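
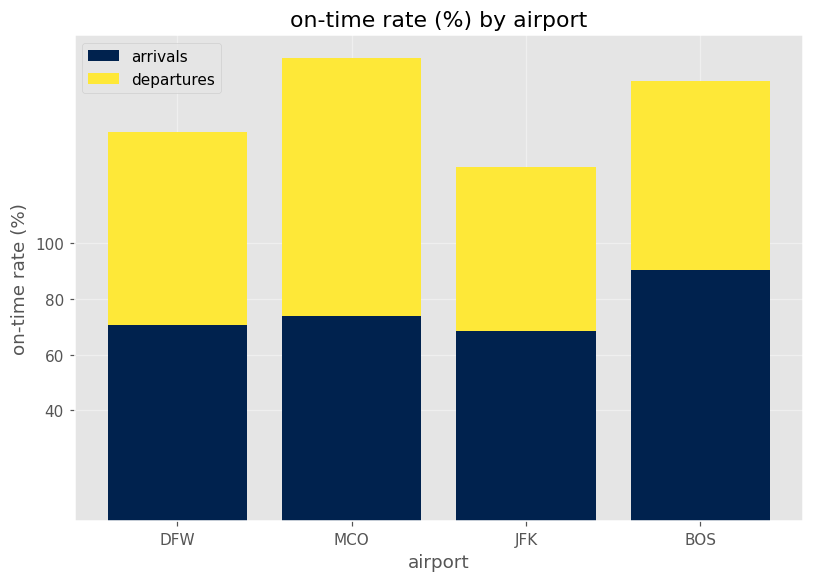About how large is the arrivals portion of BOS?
arrivals top ≈ 100, bottom ≈ 0; segment ≈ 100.

≈ 100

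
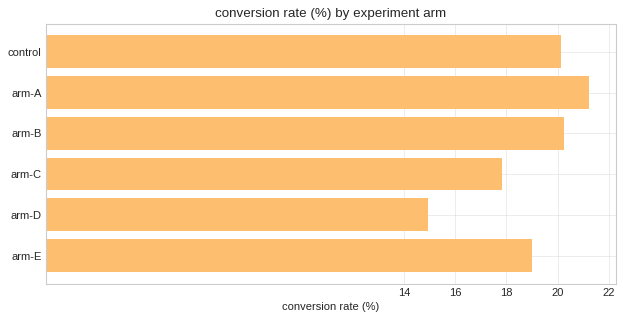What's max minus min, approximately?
≈ 8

Max arm-A ≈ 22, min arm-D ≈ 14; range ≈ 8.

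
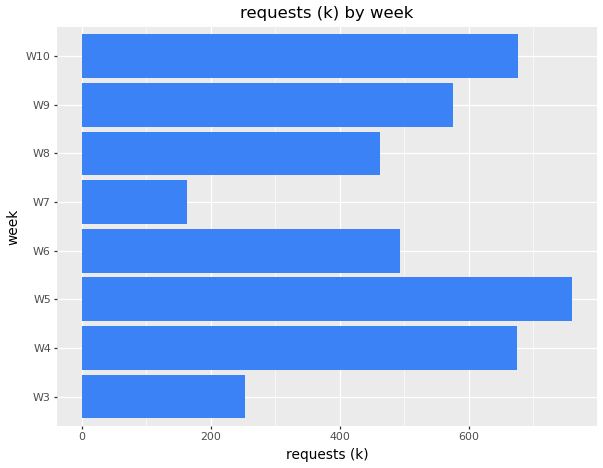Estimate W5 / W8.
≈ 1.6×

W5 ≈ 800, W8 ≈ 500; 800/500 ≈ 1.6.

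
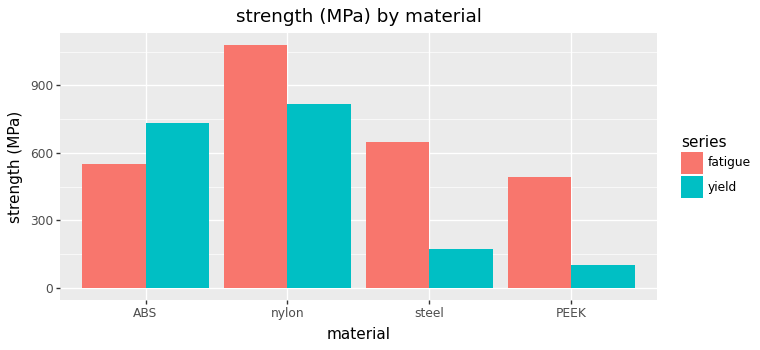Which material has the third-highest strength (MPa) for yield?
steel

Top 4 for yield: nylon ≈ 800, ABS ≈ 700, steel ≈ 200, PEEK ≈ 100.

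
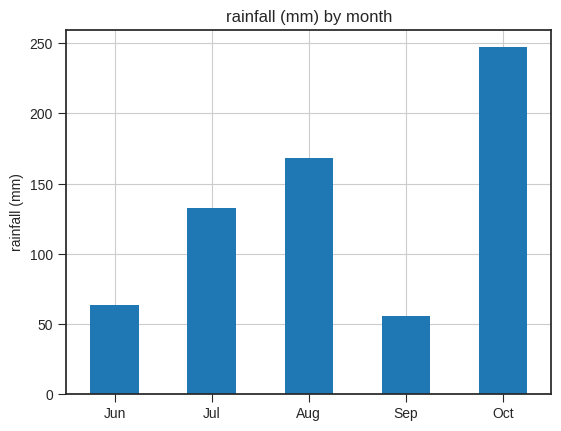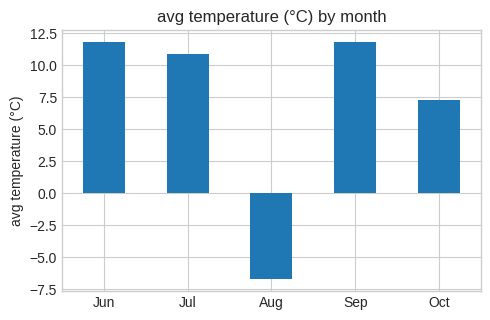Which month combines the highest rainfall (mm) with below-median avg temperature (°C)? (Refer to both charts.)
Chart 2 median avg temperature (°C) ≈ 10; below-median months: Aug, Oct. Among those, Oct has the highest rainfall (mm) (≈ 250).

Oct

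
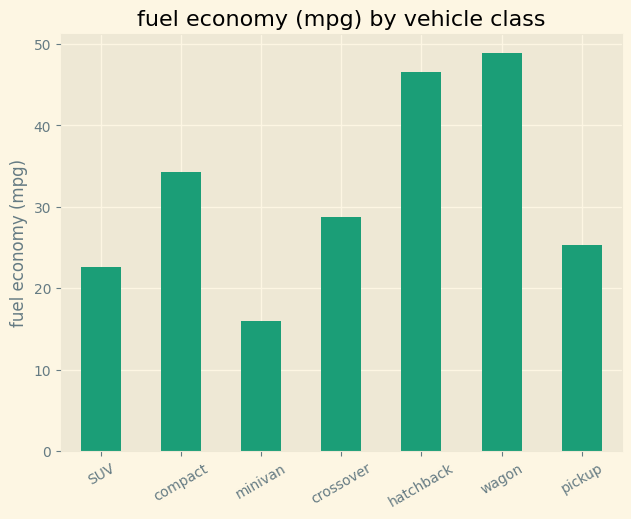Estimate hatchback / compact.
≈ 1.29×

hatchback ≈ 45, compact ≈ 35; 45/35 ≈ 1.29.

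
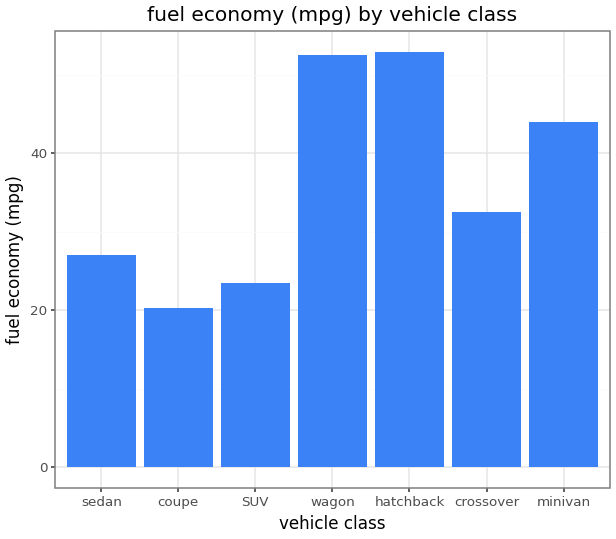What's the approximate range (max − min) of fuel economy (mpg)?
≈ 35

Max hatchback ≈ 55, min coupe ≈ 20; range ≈ 35.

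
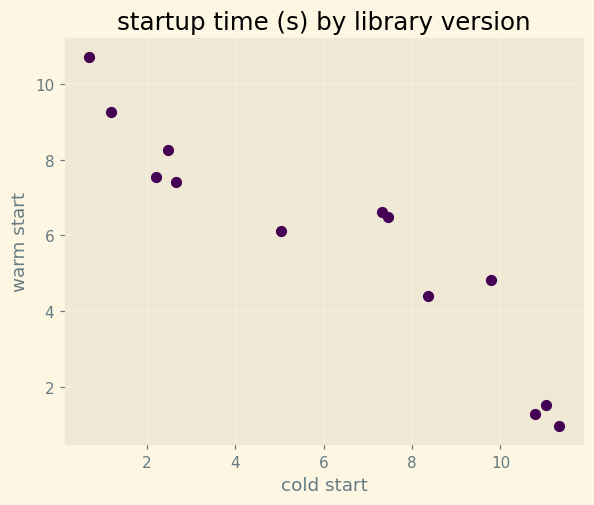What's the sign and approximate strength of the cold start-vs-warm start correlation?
Points are negatively correlated; strong (|r| ≈ 0.9).

negative, strong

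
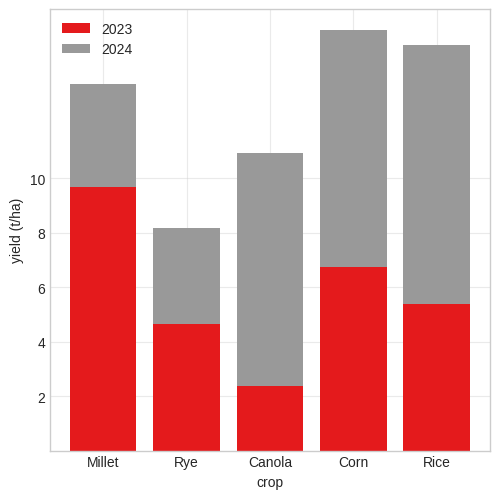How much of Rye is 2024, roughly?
2024 top ≈ 8, bottom ≈ 4; segment ≈ 4.

≈ 4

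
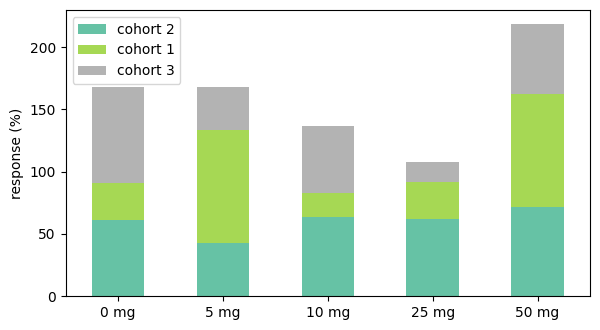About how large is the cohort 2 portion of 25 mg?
cohort 2 top ≈ 60, bottom ≈ 0; segment ≈ 60.

≈ 60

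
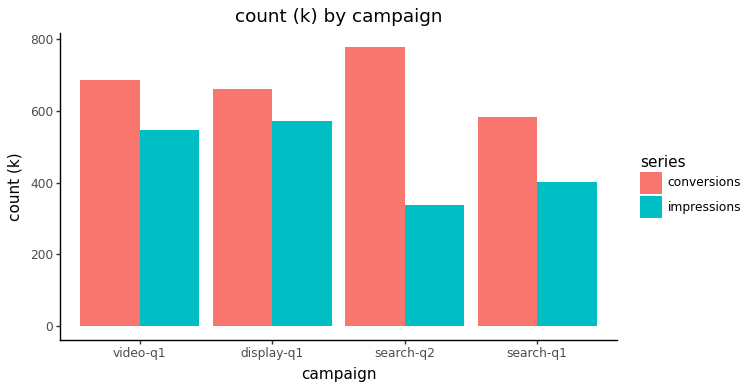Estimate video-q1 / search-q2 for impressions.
≈ 1.67×

video-q1 ≈ 500, search-q2 ≈ 300; 500/300 ≈ 1.67.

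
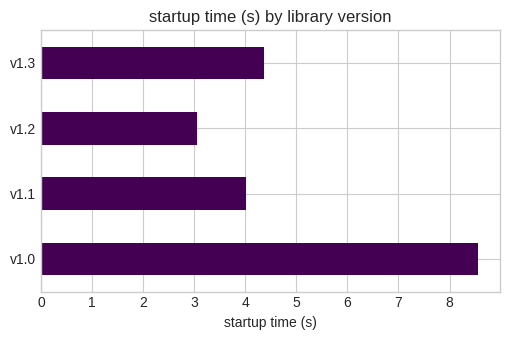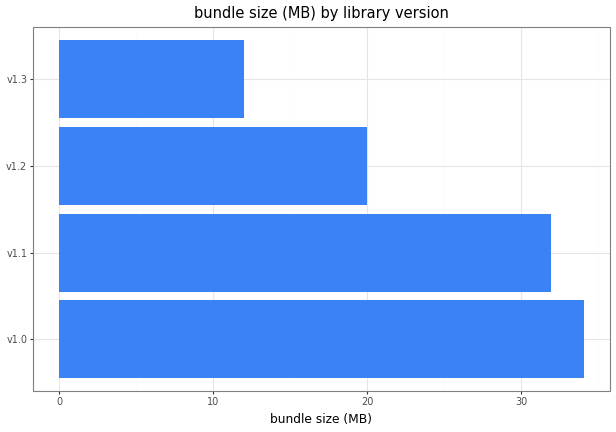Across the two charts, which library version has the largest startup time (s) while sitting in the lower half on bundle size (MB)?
Chart 2 median bundle size (MB) ≈ 25; below-median library versions: v1.2, v1.3. Among those, v1.3 has the highest startup time (s) (≈ 4).

v1.3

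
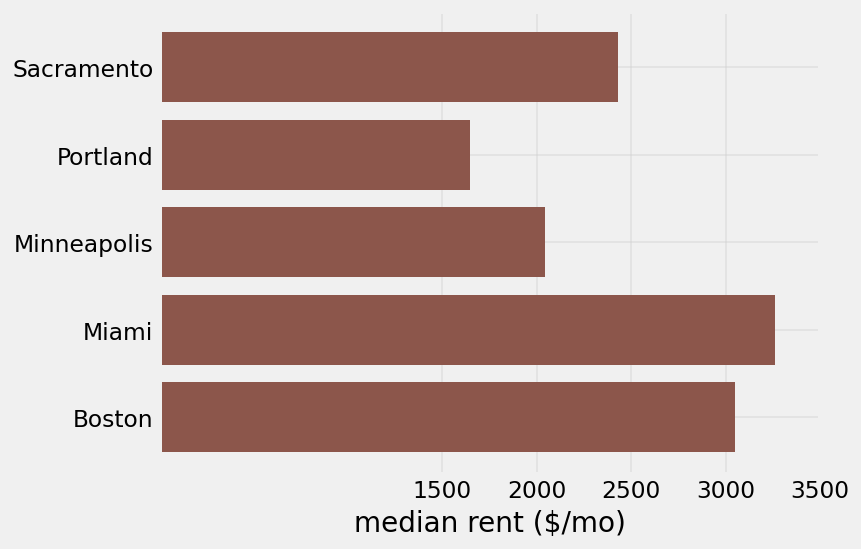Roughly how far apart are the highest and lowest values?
Max Miami ≈ 3500, min Portland ≈ 1500; range ≈ 2000.

≈ 2000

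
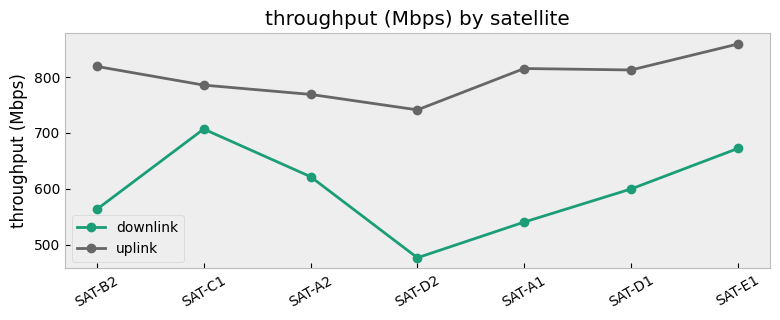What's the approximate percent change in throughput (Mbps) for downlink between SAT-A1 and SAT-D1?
≈ +9.1%

SAT-A1 ≈ 550, SAT-D1 ≈ 600; (600 − 550) / 550 ≈ +9.1%.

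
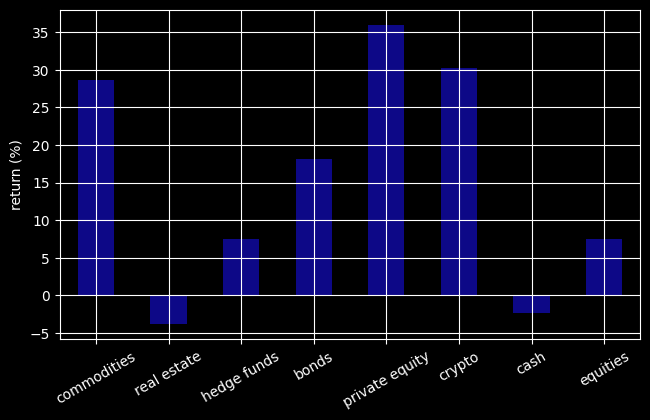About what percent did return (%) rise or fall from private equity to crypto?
≈ -14.3%

private equity ≈ 35, crypto ≈ 30; (30 − 35) / 35 ≈ -14.3%.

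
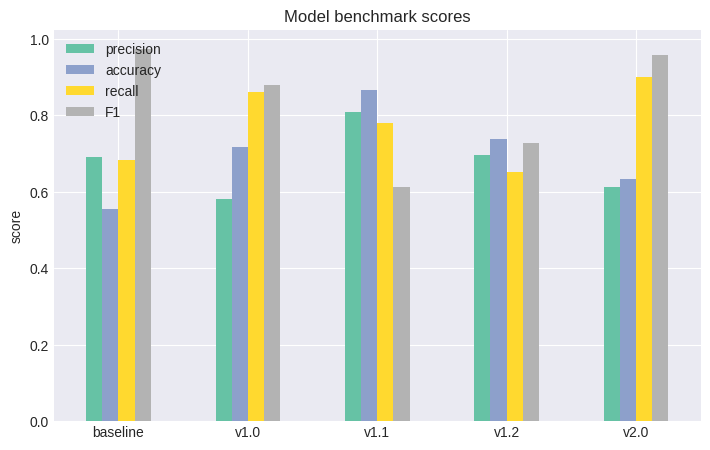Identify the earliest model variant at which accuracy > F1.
v1.0: accuracy ≈ 0.7 vs F1 ≈ 0.9 (not yet); v1.1: accuracy ≈ 0.9 vs F1 ≈ 0.6 (first crossover).

v1.1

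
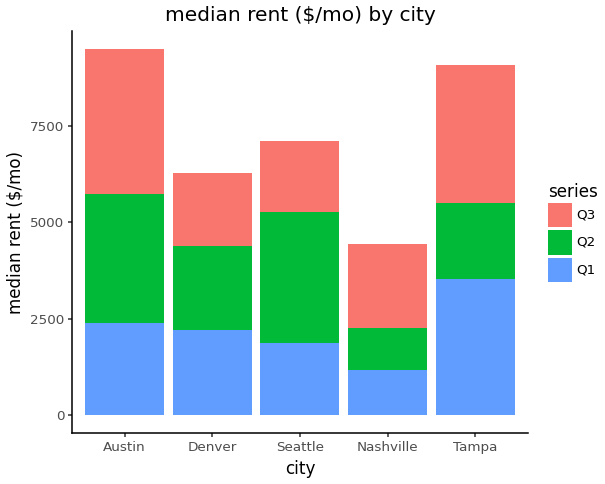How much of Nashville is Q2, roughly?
Q2 top ≈ 2000, bottom ≈ 1000; segment ≈ 1000.

≈ 1000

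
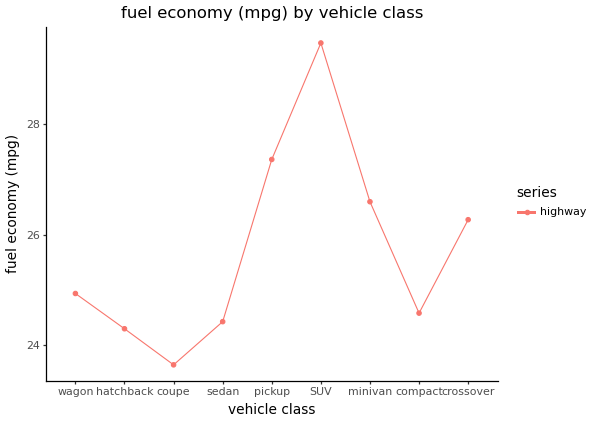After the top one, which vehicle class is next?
pickup

Top 3: SUV ≈ 29.5, pickup ≈ 27.5, minivan ≈ 26.5.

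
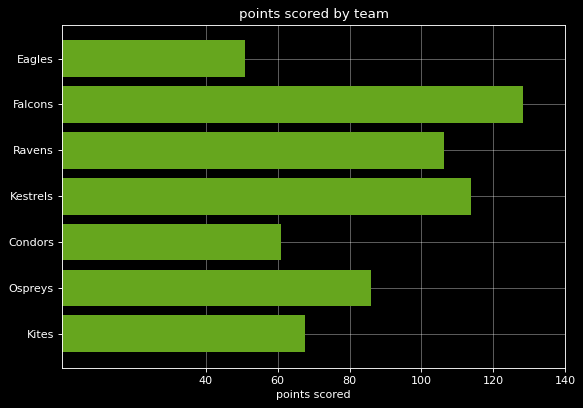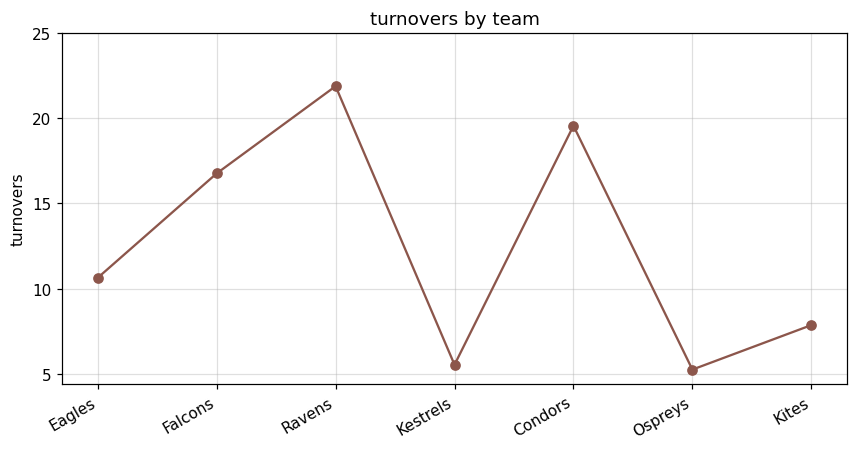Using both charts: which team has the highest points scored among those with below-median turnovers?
Chart 2 median turnovers ≈ 10; below-median teams: Kestrels, Ospreys, Kites. Among those, Kestrels has the highest points scored (≈ 120).

Kestrels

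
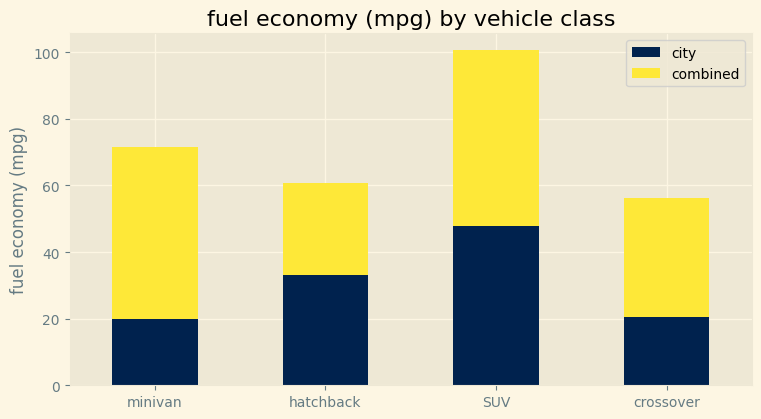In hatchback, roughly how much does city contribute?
≈ 30

city top ≈ 30, bottom ≈ 0; segment ≈ 30.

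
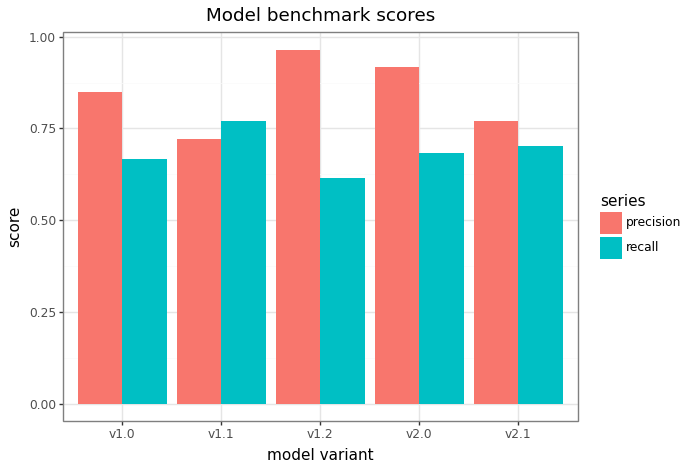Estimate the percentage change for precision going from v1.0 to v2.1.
≈ -11.1%

v1.0 ≈ 0.9, v2.1 ≈ 0.8; (0.8 − 0.9) / 0.9 ≈ -11.1%.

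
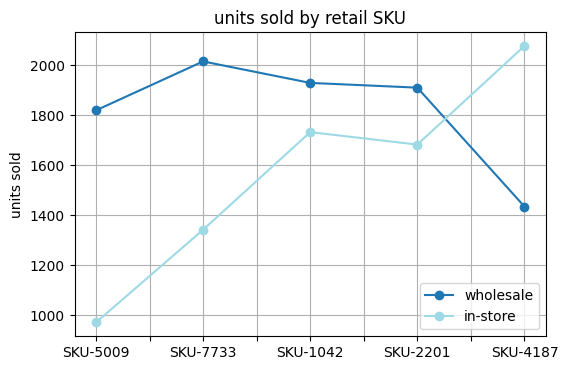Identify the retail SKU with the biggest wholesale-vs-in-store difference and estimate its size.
SKU-5009, ≈ 800

SKU-5009: wholesale ≈ 1800, in-store ≈ 1000 → gap ≈ 800. Next-largest (SKU-7733) is only ≈ 700.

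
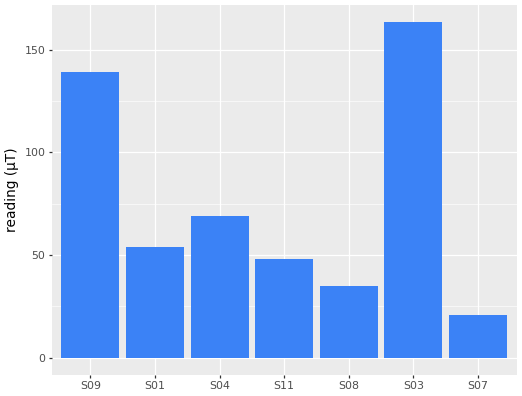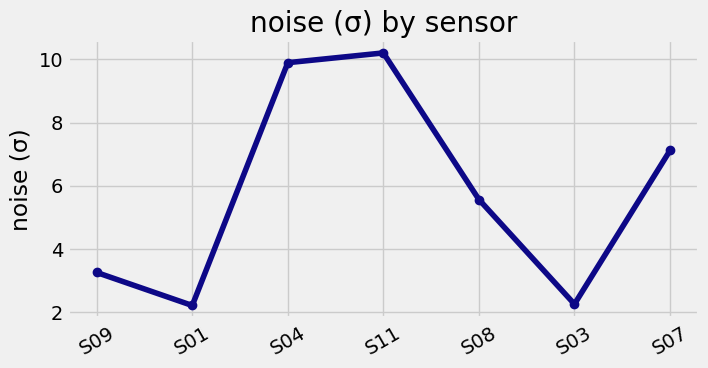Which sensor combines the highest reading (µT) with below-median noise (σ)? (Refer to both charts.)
Chart 2 median noise (σ) ≈ 6; below-median sensors: S09, S01, S03. Among those, S03 has the highest reading (µT) (≈ 160).

S03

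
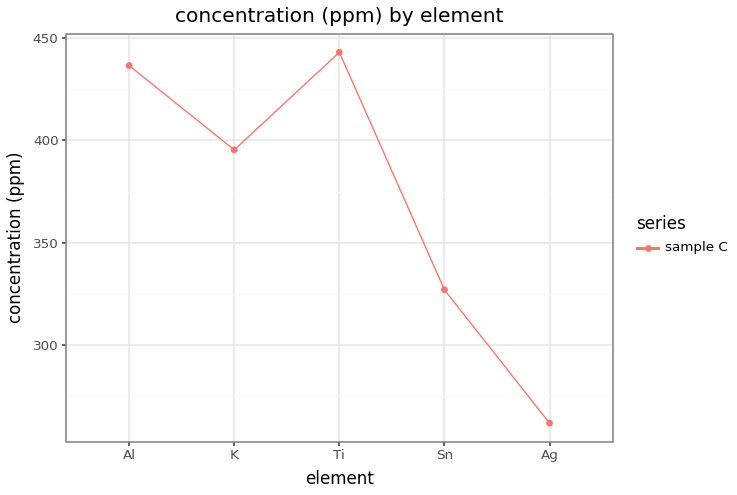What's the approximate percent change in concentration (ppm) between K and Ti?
≈ +10%

K ≈ 400, Ti ≈ 440; (440 − 400) / 400 ≈ +10%.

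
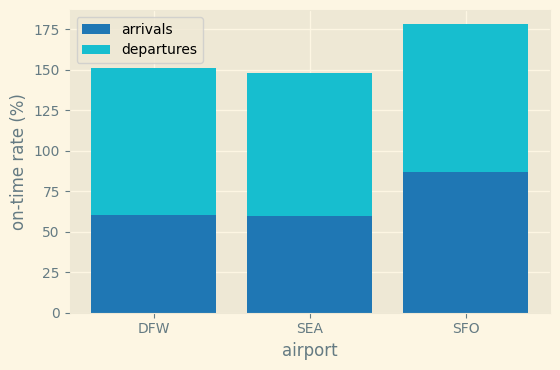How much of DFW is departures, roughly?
departures top ≈ 160, bottom ≈ 60; segment ≈ 100.

≈ 100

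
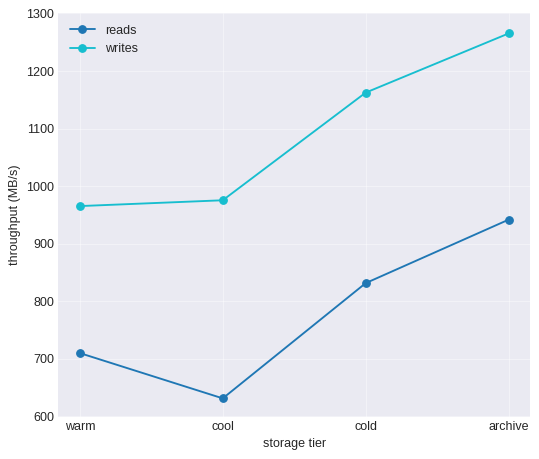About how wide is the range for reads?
≈ 300

Max archive ≈ 900, min cool ≈ 600; range ≈ 300.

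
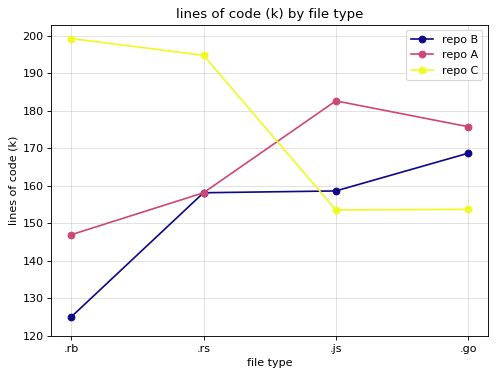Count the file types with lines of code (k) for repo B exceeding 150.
Above 150: .rs, .js, .go.

3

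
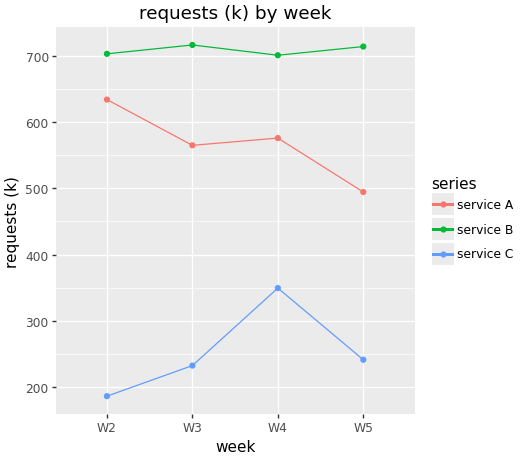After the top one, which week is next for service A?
Top 3 for service A: W2 ≈ 650, W4 ≈ 600, W3 ≈ 550.

W4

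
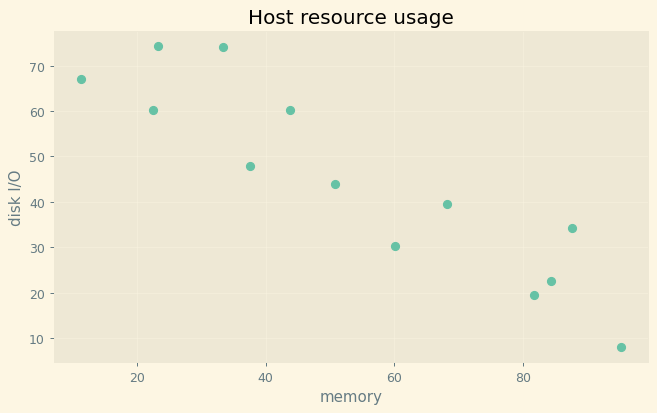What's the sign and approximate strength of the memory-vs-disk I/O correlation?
Points are negatively correlated; strong (|r| ≈ 0.9).

negative, strong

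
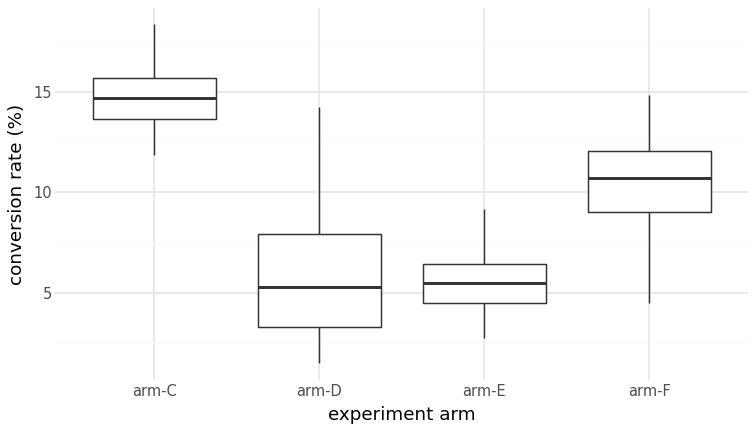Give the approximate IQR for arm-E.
≈ 2

Q3 ≈ 6, Q1 ≈ 4; IQR ≈ 2.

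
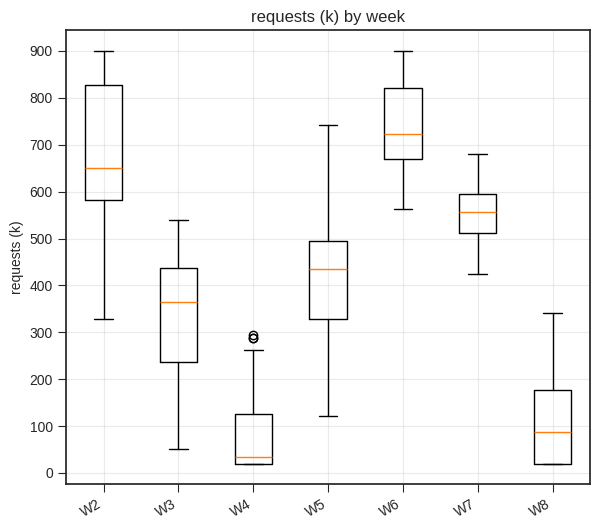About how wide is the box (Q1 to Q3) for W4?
Q3 ≈ 100, Q1 ≈ 0; IQR ≈ 100.

≈ 100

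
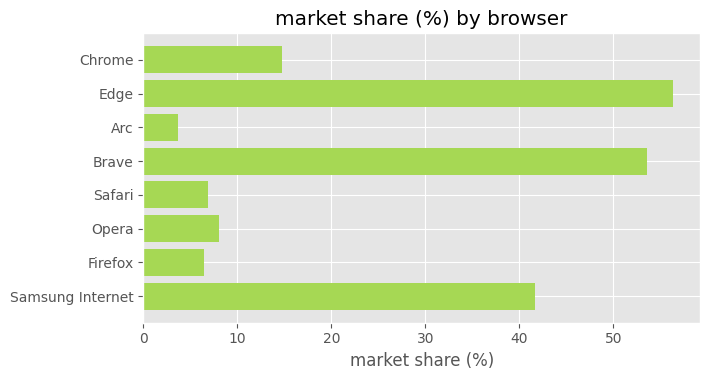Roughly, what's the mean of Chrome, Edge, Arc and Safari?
(15 + 55 + 5 + 5) / 4 ≈ 20.

≈ 20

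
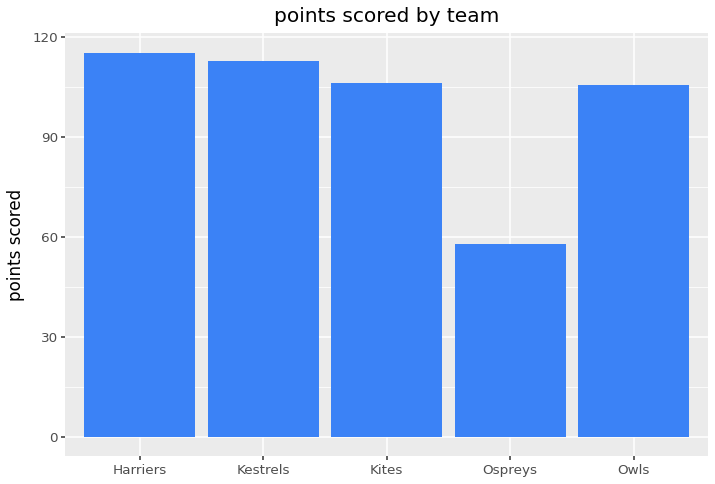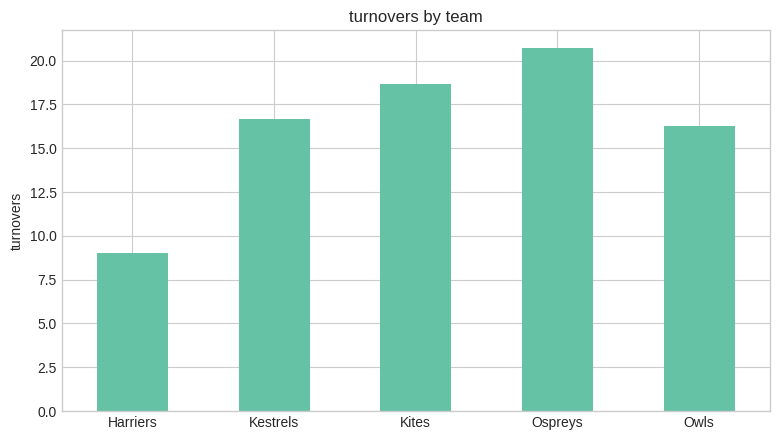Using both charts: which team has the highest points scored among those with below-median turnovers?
Chart 2 median turnovers ≈ 16; below-median teams: Harriers, Owls. Among those, Harriers has the highest points scored (≈ 120).

Harriers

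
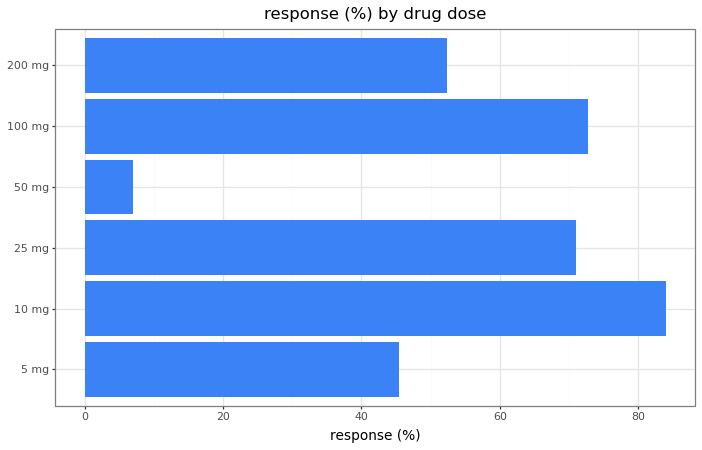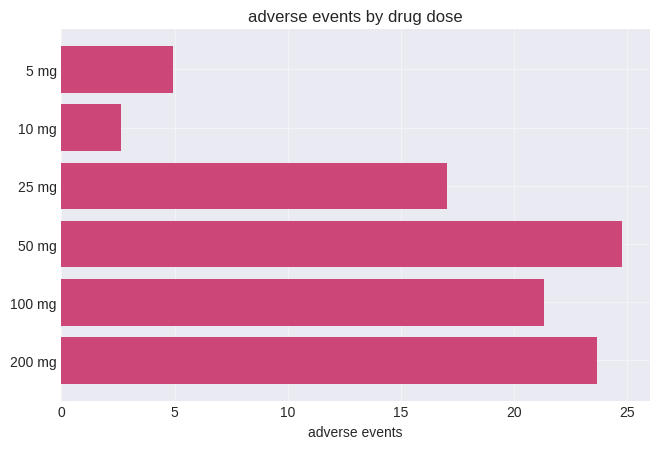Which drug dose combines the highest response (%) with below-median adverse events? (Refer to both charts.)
Chart 2 median adverse events ≈ 20; below-median drug doses: 5 mg, 10 mg, 25 mg. Among those, 10 mg has the highest response (%) (≈ 80).

10 mg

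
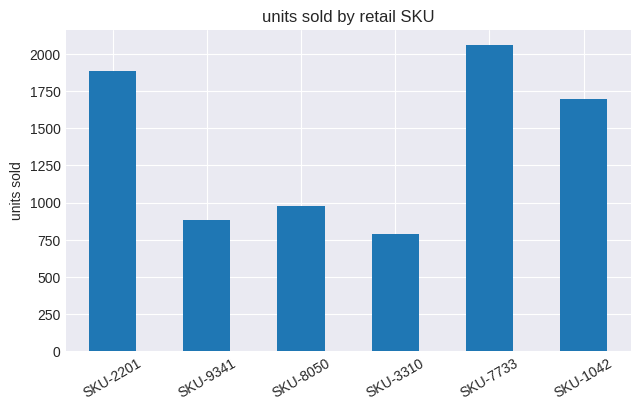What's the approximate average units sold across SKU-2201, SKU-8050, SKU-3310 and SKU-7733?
≈ 1400

(1800 + 1000 + 800 + 2000) / 4 ≈ 1400.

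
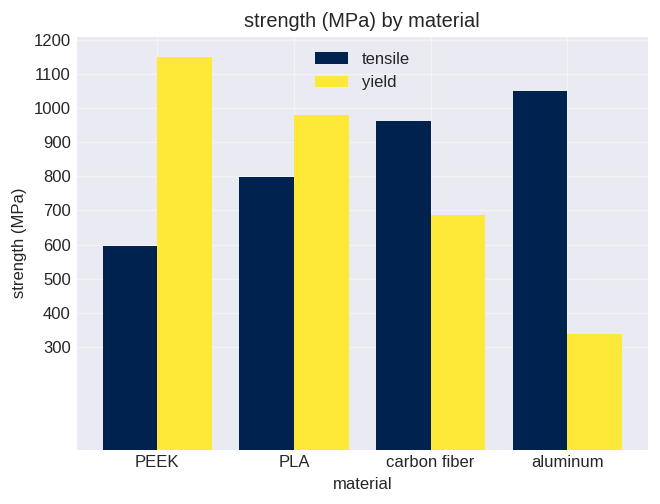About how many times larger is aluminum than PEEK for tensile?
≈ 1.67×

aluminum ≈ 1000, PEEK ≈ 600; 1000/600 ≈ 1.67.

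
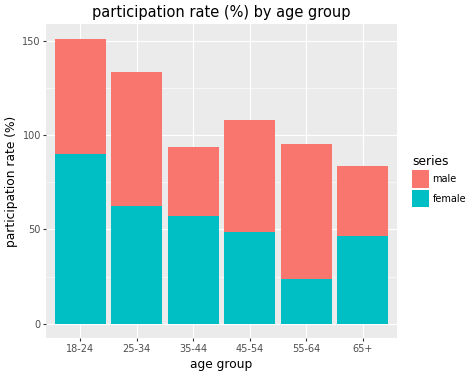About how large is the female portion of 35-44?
≈ 60

female top ≈ 60, bottom ≈ 0; segment ≈ 60.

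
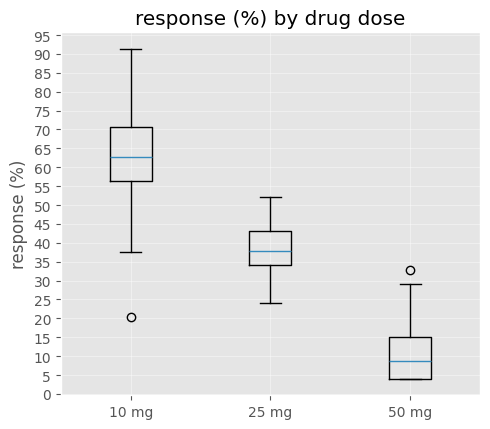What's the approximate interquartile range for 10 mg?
Q3 ≈ 70, Q1 ≈ 55; IQR ≈ 15.

≈ 15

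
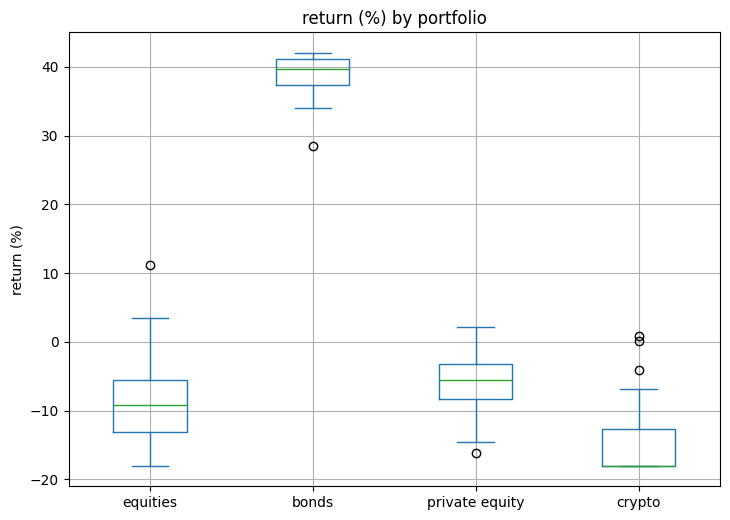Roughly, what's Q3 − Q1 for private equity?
≈ 5

Q3 ≈ -5, Q1 ≈ -10; IQR ≈ 5.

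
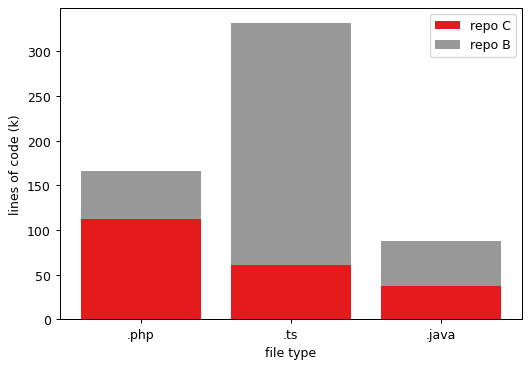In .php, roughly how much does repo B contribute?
≈ 50

repo B top ≈ 150, bottom ≈ 100; segment ≈ 50.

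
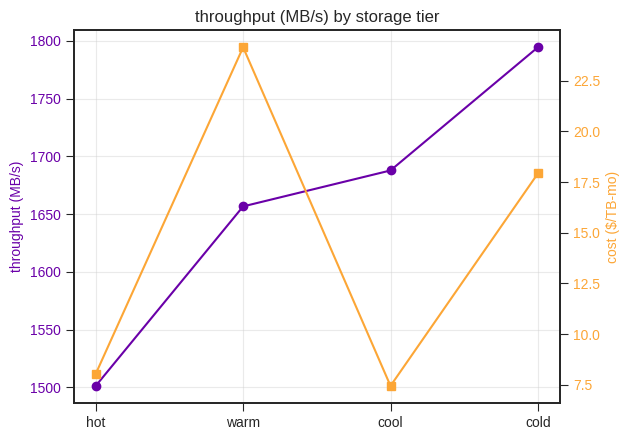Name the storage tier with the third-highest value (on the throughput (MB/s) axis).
warm

Top 4 (on the throughput (MB/s) axis): cold ≈ 1800, cool ≈ 1700, warm ≈ 1650, hot ≈ 1500.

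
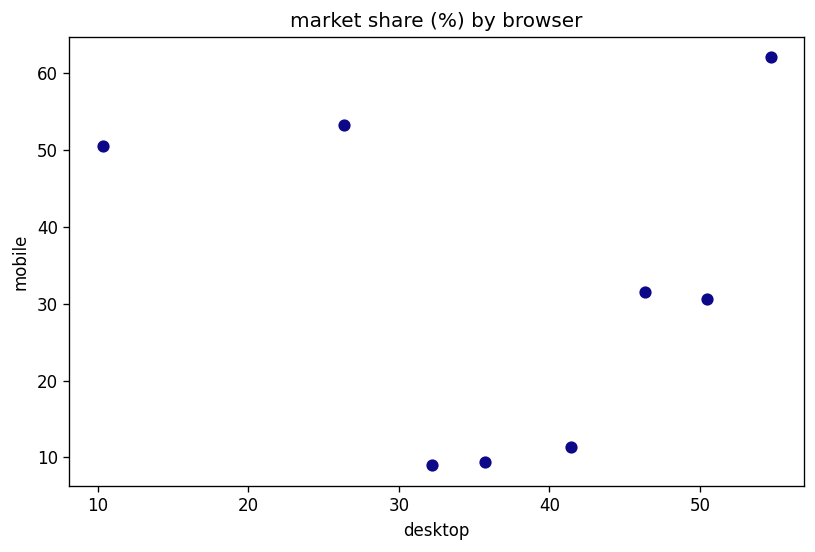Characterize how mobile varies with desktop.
no clear correlation

Points are roughly uncorrelated; weak (|r| ≈ 0.1).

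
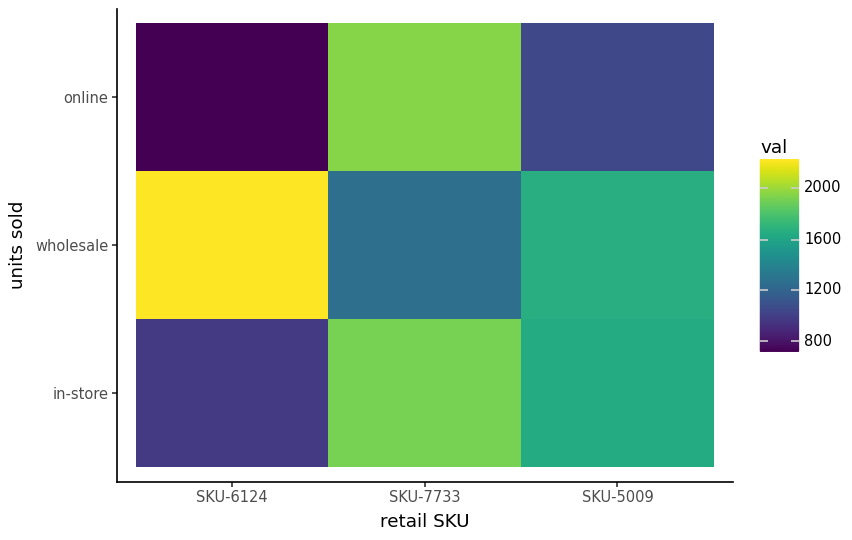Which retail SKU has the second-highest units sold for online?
Top 3 for online: SKU-7733 ≈ 2000, SKU-5009 ≈ 1000, SKU-6124 ≈ 800.

SKU-5009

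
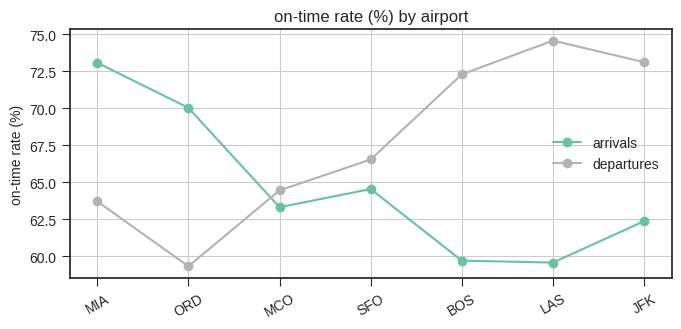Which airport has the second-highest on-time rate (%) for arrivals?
Top 3 for arrivals: MIA ≈ 74, ORD ≈ 70, SFO ≈ 64.

ORD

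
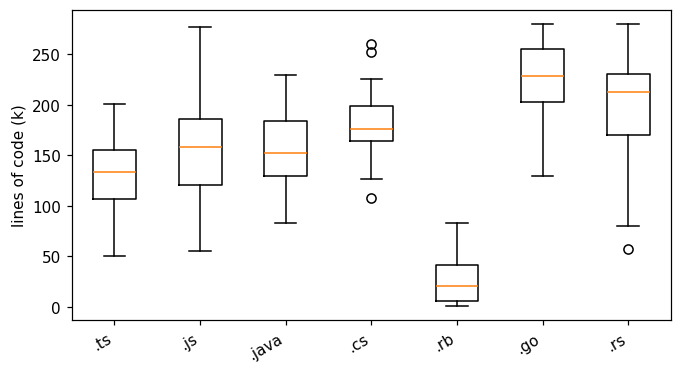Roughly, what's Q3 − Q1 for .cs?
≈ 40

Q3 ≈ 200, Q1 ≈ 160; IQR ≈ 40.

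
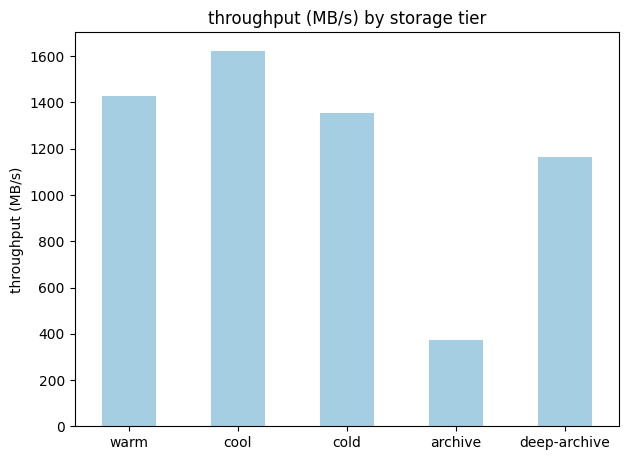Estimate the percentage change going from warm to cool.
warm ≈ 1400, cool ≈ 1600; (1600 − 1400) / 1400 ≈ +14.3%.

≈ +14.3%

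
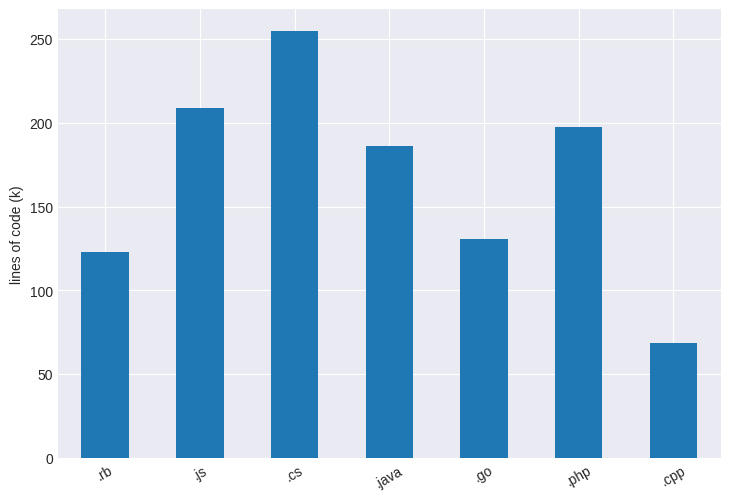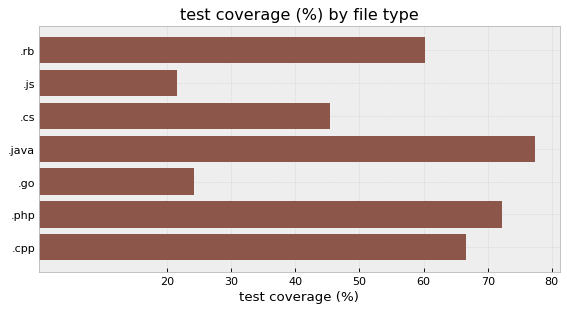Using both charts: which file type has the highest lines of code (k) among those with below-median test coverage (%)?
.cs

Chart 2 median test coverage (%) ≈ 60; below-median file types: .js, .cs, .go. Among those, .cs has the highest lines of code (k) (≈ 250).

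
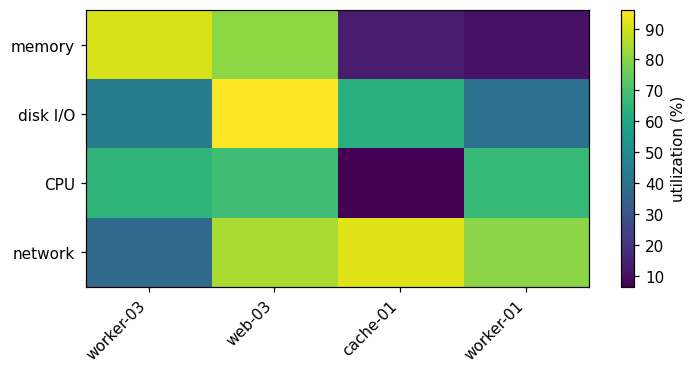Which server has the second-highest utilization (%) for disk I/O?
cache-01

Top 3 for disk I/O: web-03 ≈ 100, cache-01 ≈ 60, worker-03 ≈ 40.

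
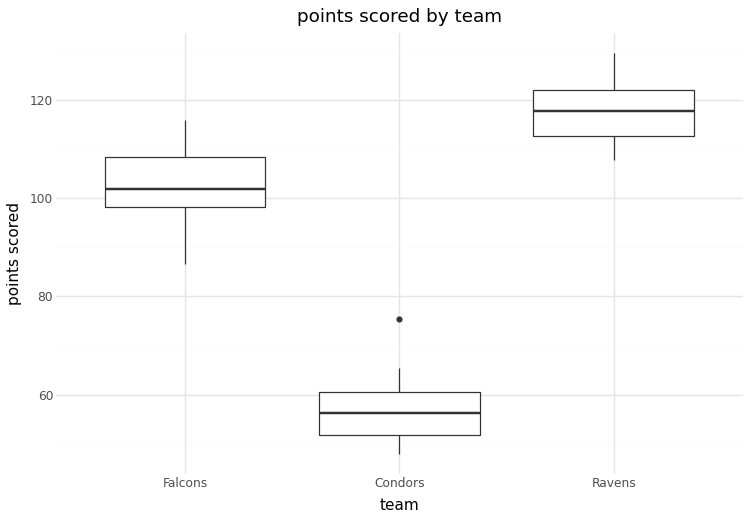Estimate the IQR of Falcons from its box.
Q3 ≈ 110, Q1 ≈ 100; IQR ≈ 10.

≈ 10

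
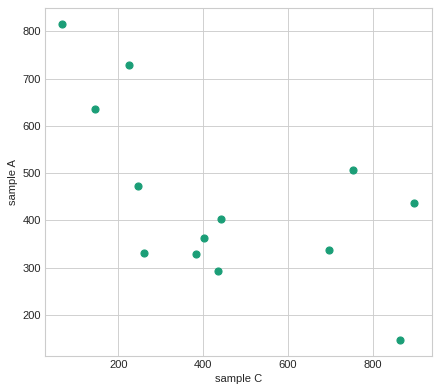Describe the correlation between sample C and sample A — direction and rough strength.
Points are negatively correlated; moderate (|r| ≈ 0.6).

negative, moderate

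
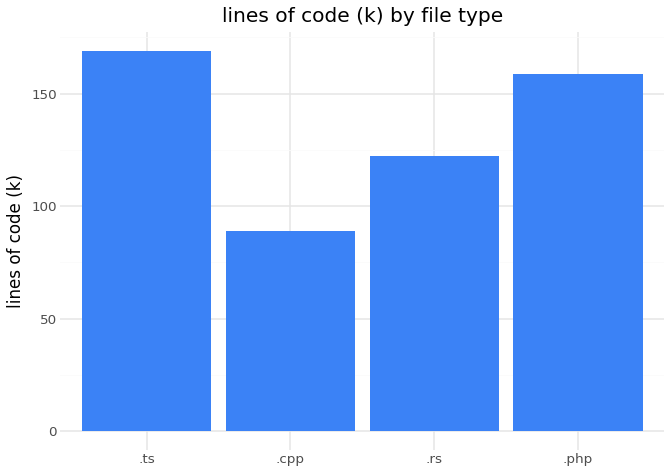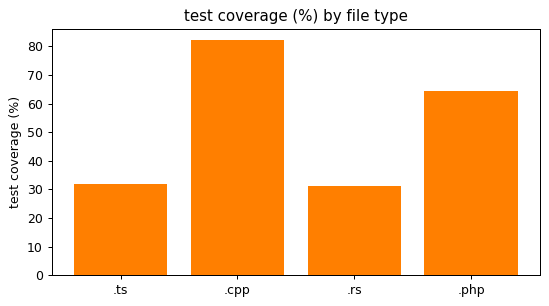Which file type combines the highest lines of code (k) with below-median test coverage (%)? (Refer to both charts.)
Chart 2 median test coverage (%) ≈ 50; below-median file types: .ts, .rs. Among those, .ts has the highest lines of code (k) (≈ 160).

.ts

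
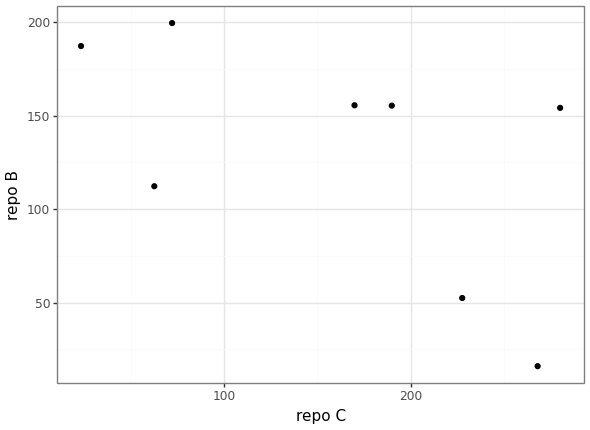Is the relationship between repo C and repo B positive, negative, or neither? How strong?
Points are negatively correlated; moderate (|r| ≈ 0.6).

negative, moderate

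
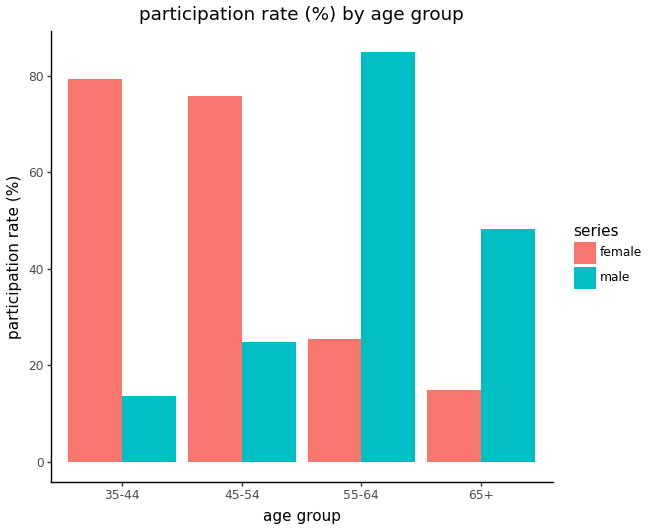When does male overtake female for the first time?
55-64

45-54: male ≈ 20 vs female ≈ 80 (not yet); 55-64: male ≈ 90 vs female ≈ 30 (first crossover).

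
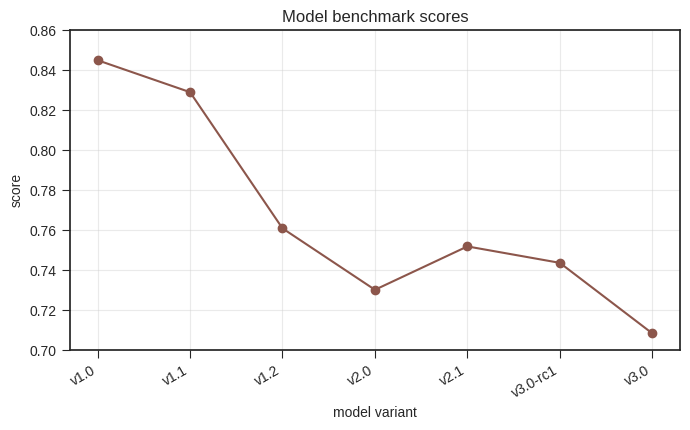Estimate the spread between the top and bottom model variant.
Max v1.0 ≈ 0.84, min v3.0 ≈ 0.70; range ≈ 0.14.

≈ 0.14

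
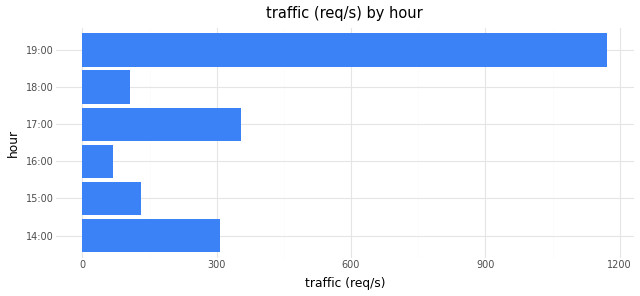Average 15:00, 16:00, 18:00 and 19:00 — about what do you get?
≈ 375

(100 + 100 + 100 + 1200) / 4 ≈ 375.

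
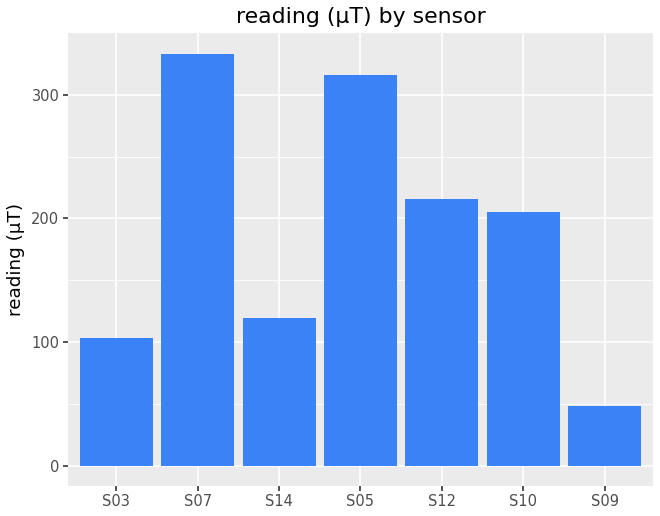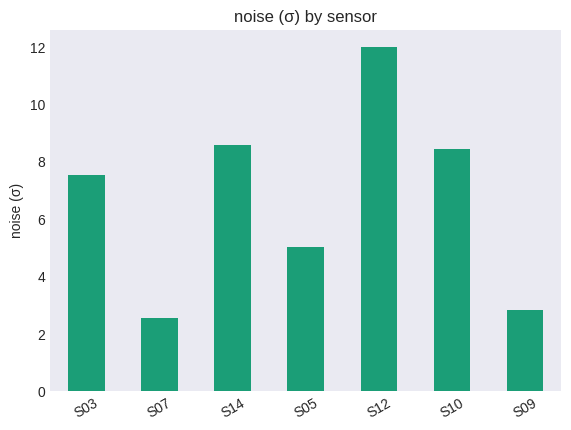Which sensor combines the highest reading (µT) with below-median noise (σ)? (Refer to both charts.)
S07

Chart 2 median noise (σ) ≈ 8; below-median sensors: S07, S05, S09. Among those, S07 has the highest reading (µT) (≈ 350).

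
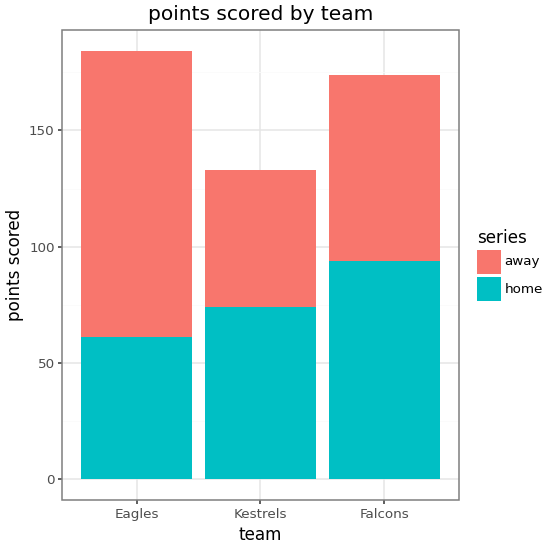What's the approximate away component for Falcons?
≈ 80

away top ≈ 180, bottom ≈ 100; segment ≈ 80.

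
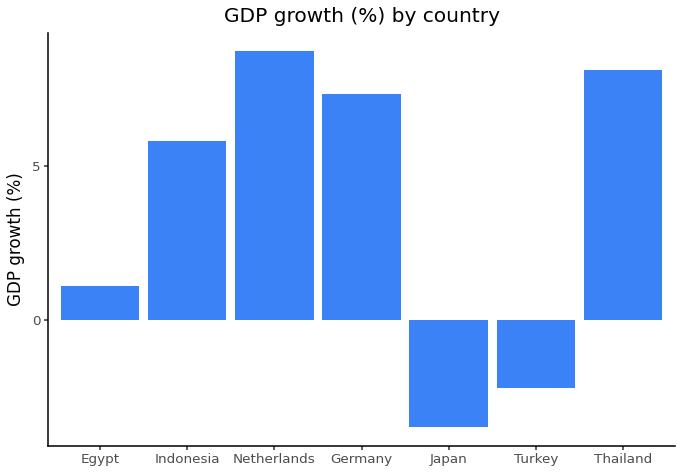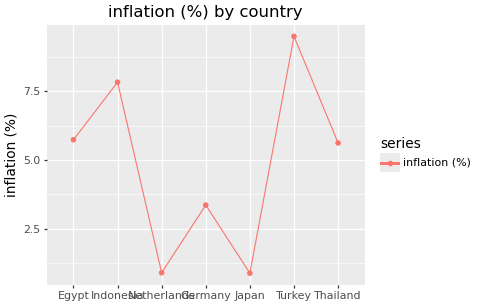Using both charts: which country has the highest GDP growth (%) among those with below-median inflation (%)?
Chart 2 median inflation (%) ≈ 6; below-median countries: Netherlands, Germany, Japan. Among those, Netherlands has the highest GDP growth (%) (≈ 9).

Netherlands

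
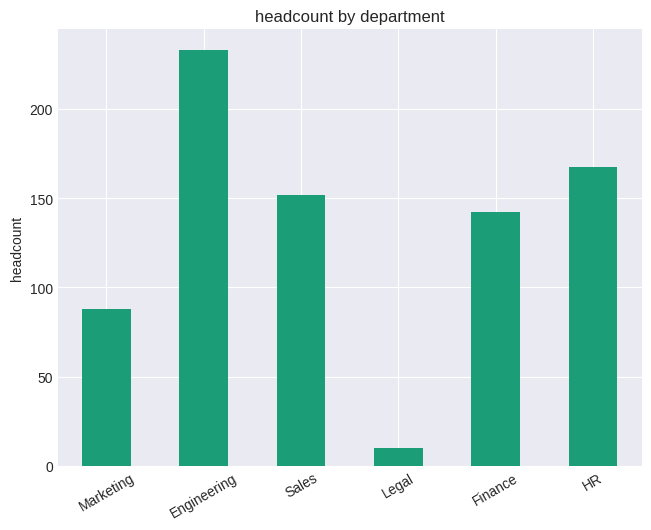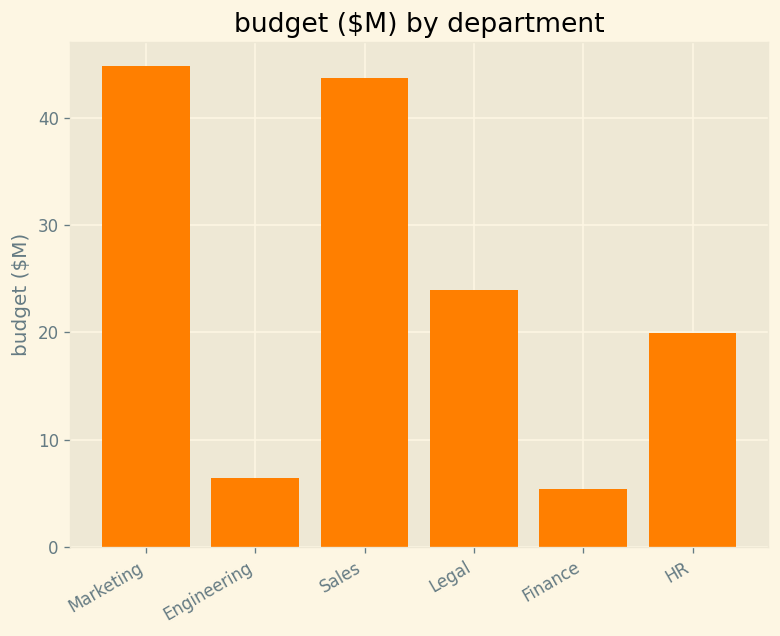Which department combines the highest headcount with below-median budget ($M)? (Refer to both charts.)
Chart 2 median budget ($M) ≈ 20; below-median departments: Engineering, Finance, HR. Among those, Engineering has the highest headcount (≈ 225).

Engineering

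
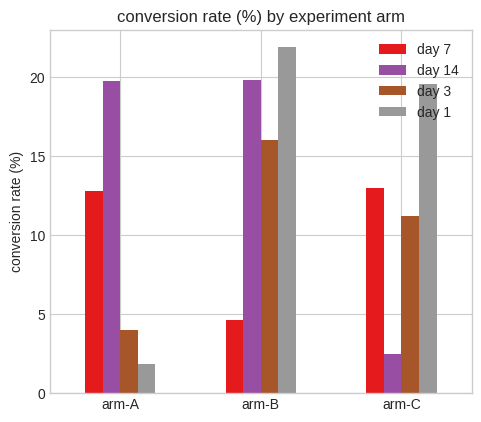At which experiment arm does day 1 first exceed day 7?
arm-B

arm-A: day 1 ≈ 2 vs day 7 ≈ 12 (not yet); arm-B: day 1 ≈ 22 vs day 7 ≈ 4 (first crossover).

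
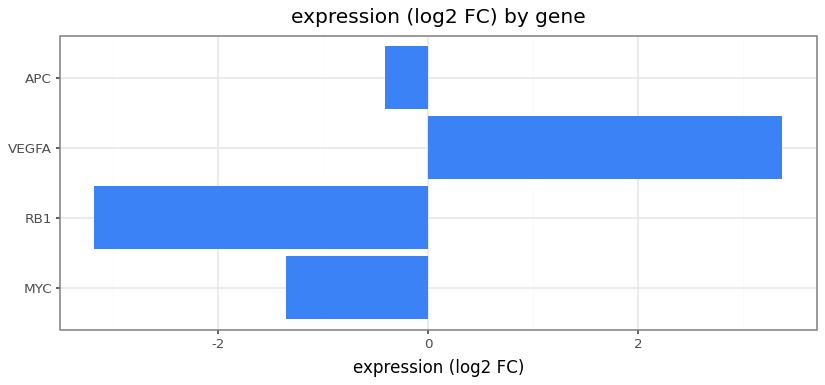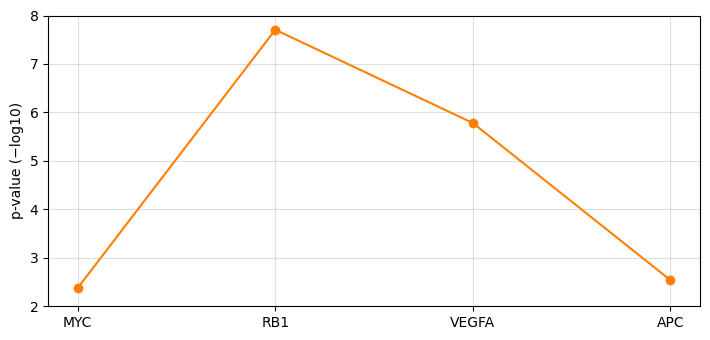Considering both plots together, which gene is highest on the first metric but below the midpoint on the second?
APC

Chart 2 median p-value (−log10) ≈ 4; below-median genes: MYC, APC. Among those, APC has the highest expression (log2 FC) (≈ -0.5).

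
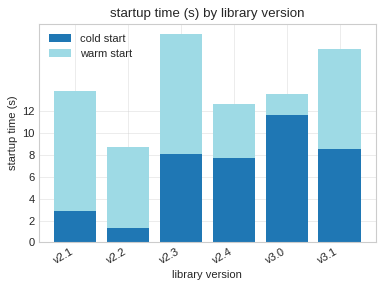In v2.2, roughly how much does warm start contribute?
warm start top ≈ 8, bottom ≈ 2; segment ≈ 6.

≈ 6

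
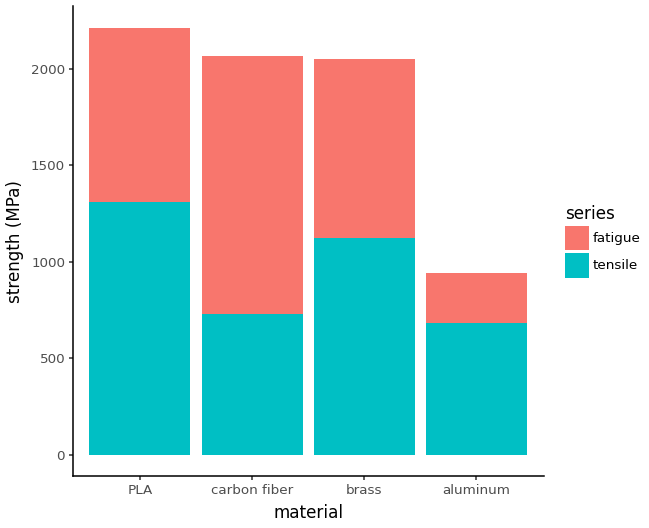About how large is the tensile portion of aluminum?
tensile top ≈ 600, bottom ≈ 0; segment ≈ 600.

≈ 600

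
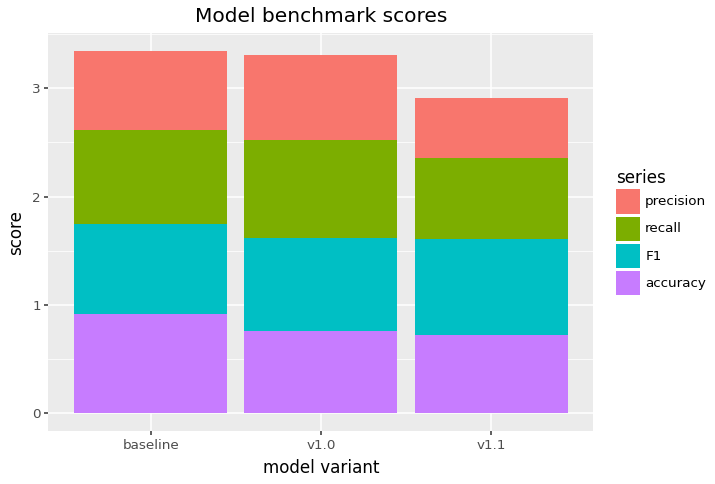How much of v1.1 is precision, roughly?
precision top ≈ 3.0, bottom ≈ 2.5; segment ≈ 0.5.

≈ 0.5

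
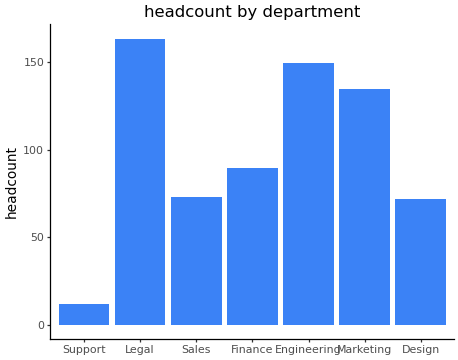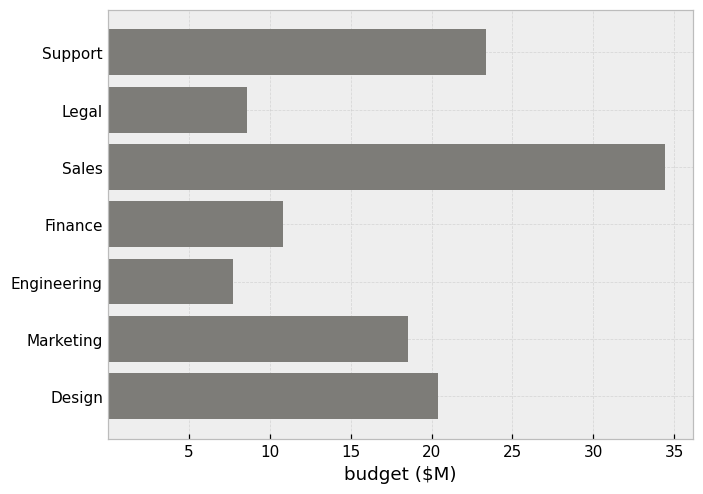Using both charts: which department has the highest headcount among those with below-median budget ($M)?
Legal

Chart 2 median budget ($M) ≈ 20; below-median departments: Legal, Finance, Engineering. Among those, Legal has the highest headcount (≈ 160).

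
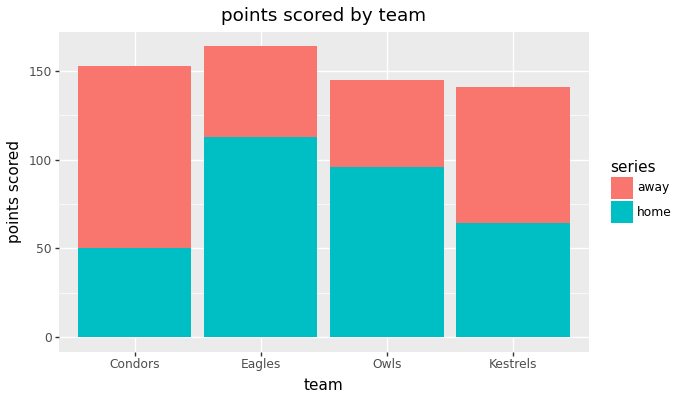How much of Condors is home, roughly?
≈ 40

home top ≈ 40, bottom ≈ 0; segment ≈ 40.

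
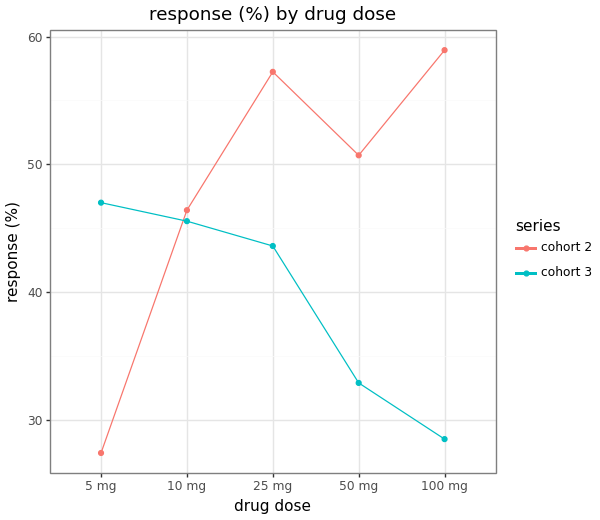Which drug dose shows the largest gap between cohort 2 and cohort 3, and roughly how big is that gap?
100 mg: cohort 2 ≈ 60, cohort 3 ≈ 30 → gap ≈ 30. Next-largest (5 mg) is only ≈ 20.

100 mg, ≈ 30 %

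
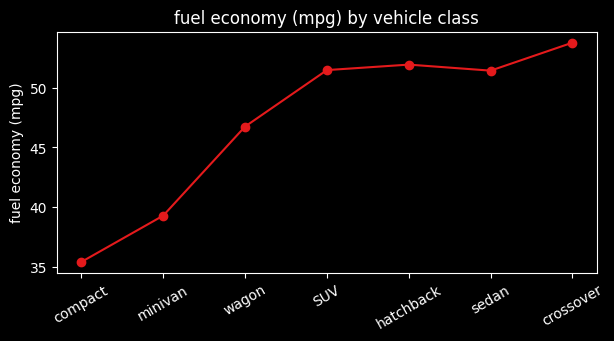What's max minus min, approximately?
≈ 18

Max crossover ≈ 54, min compact ≈ 36; range ≈ 18.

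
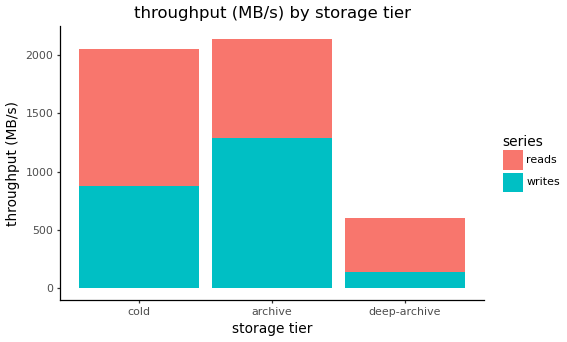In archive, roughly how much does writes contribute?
≈ 1200

writes top ≈ 1200, bottom ≈ 0; segment ≈ 1200.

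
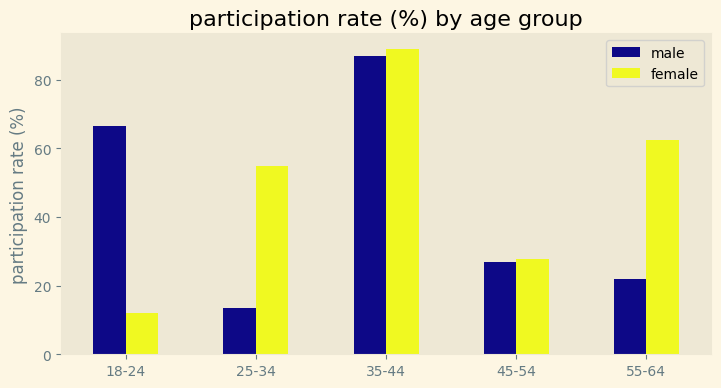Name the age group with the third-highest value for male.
Top 4 for male: 35-44 ≈ 90, 18-24 ≈ 70, 45-54 ≈ 30, 55-64 ≈ 20.

45-54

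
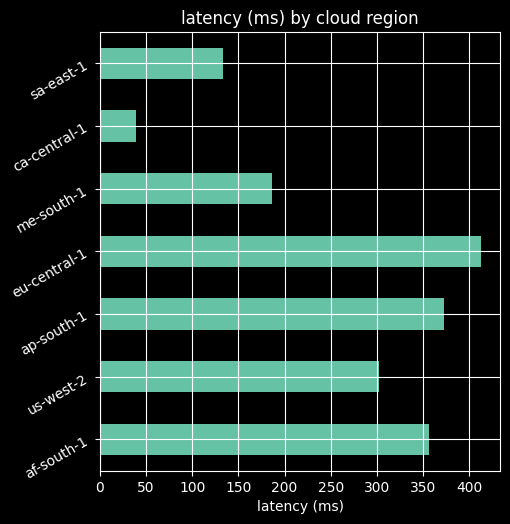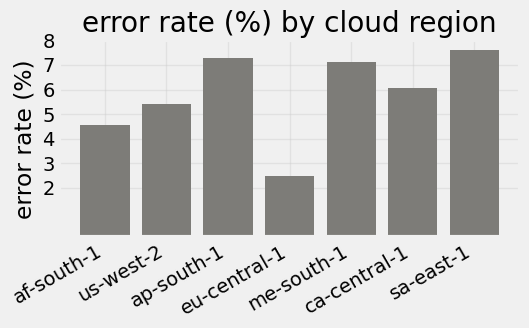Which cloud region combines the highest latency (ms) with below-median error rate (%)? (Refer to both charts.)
eu-central-1

Chart 2 median error rate (%) ≈ 6; below-median cloud regions: af-south-1, us-west-2, eu-central-1. Among those, eu-central-1 has the highest latency (ms) (≈ 400).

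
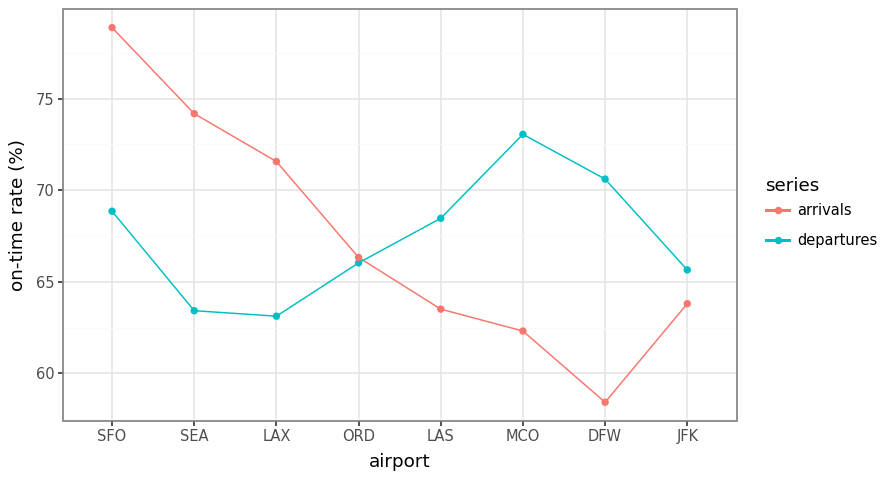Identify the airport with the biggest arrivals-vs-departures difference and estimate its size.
DFW: arrivals ≈ 58, departures ≈ 70 → gap ≈ 12. Next-largest (SEA) is only ≈ 10.

DFW, ≈ 12 %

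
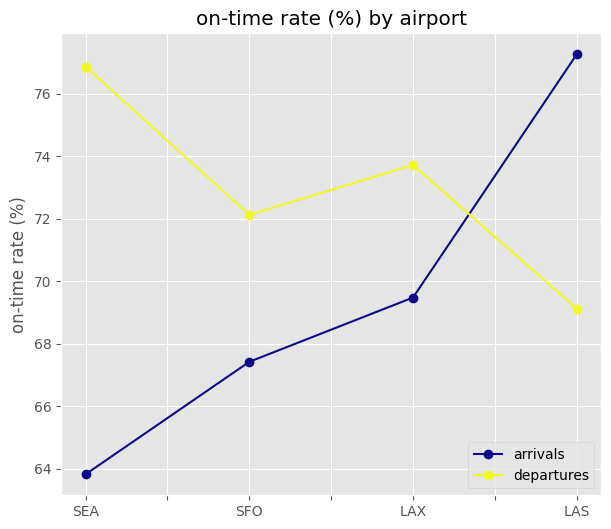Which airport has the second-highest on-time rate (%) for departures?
Top 3 for departures: SEA ≈ 76, LAX ≈ 74, SFO ≈ 72.

LAX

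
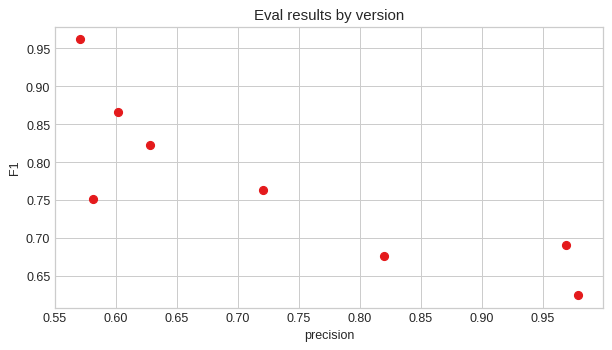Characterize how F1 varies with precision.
Points are negatively correlated; strong (|r| ≈ 0.8).

negative, strong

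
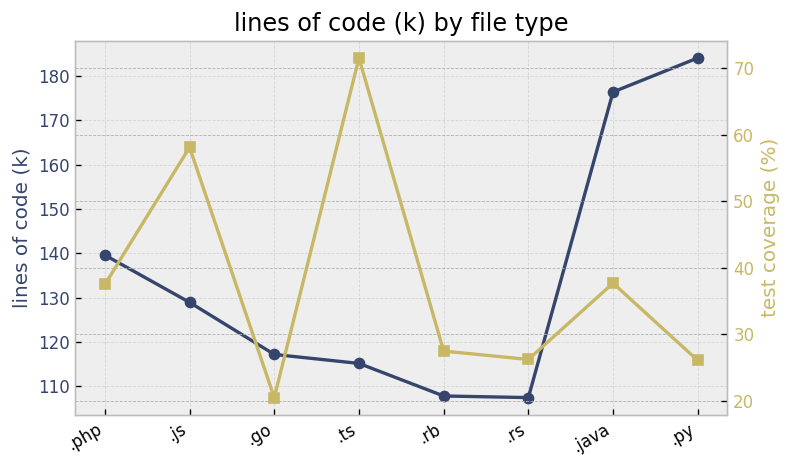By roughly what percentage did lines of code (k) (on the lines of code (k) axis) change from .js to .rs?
.js ≈ 130, .rs ≈ 110; (110 − 130) / 130 ≈ -15.4%.

≈ -15.4%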